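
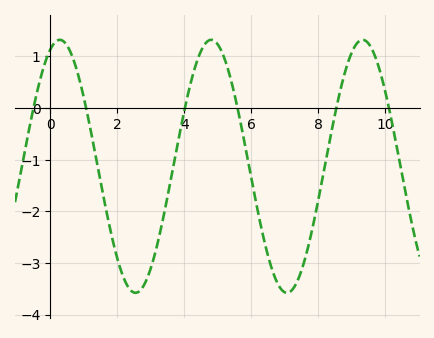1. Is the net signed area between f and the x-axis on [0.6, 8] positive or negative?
negative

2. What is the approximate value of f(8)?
-1.77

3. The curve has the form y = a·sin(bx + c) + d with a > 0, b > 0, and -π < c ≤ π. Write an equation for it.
y = 2.45sin(1.39x + 1.18) - 1.13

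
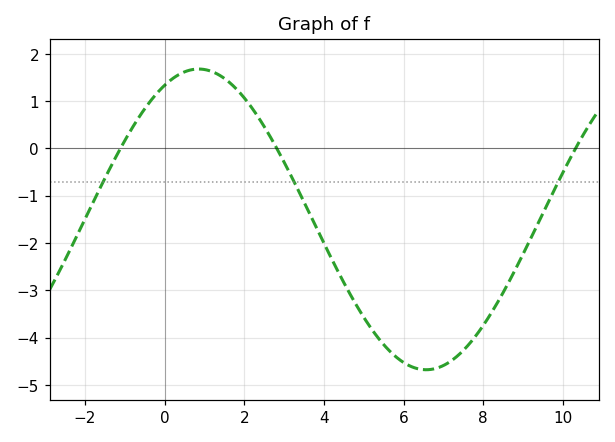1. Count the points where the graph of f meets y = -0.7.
3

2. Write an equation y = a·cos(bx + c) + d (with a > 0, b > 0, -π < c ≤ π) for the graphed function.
y = 3.18cos(0.55x - 0.47) - 1.5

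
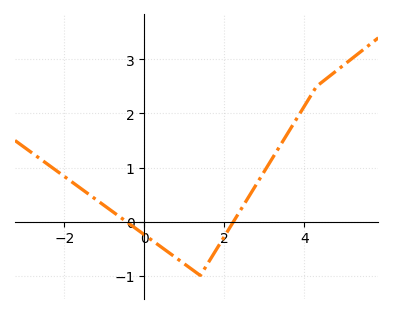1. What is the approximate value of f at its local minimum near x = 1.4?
-0.999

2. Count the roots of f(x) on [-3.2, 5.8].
2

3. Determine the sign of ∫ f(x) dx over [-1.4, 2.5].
negative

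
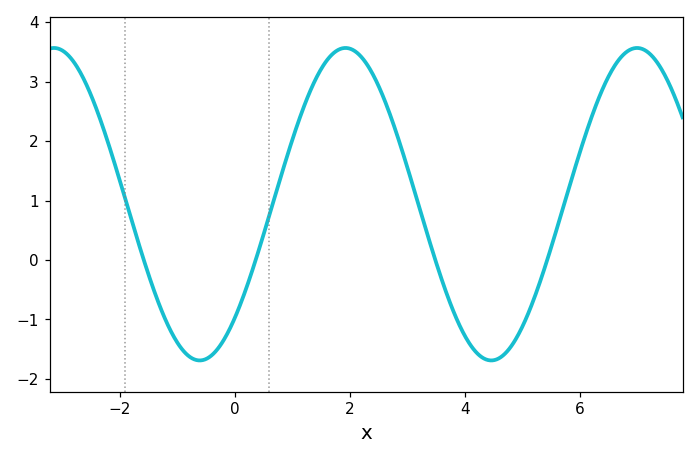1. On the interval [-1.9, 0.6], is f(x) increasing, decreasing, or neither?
neither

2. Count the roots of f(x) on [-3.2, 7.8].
4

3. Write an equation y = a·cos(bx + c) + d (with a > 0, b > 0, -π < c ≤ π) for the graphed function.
y = 2.63cos(1.2x - 2.4) + 0.94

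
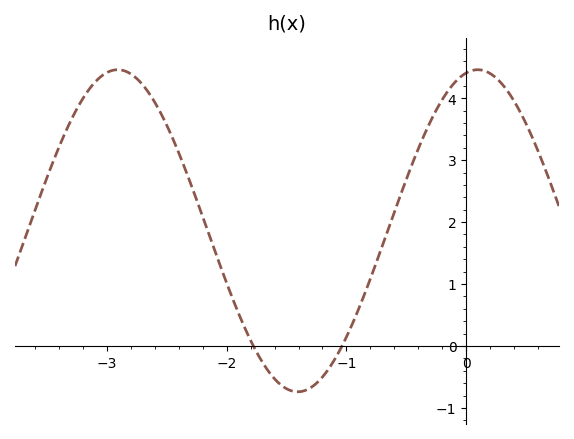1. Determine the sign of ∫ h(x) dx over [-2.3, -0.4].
positive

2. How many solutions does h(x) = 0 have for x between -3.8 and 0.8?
2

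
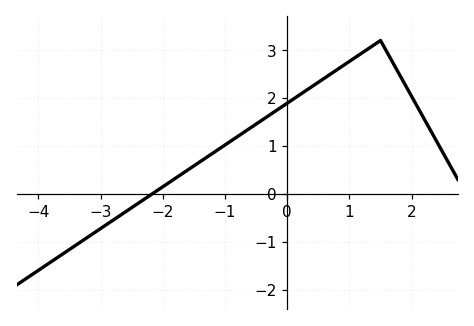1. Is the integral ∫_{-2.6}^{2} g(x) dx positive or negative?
positive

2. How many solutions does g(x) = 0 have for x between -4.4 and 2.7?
1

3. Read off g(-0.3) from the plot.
1.6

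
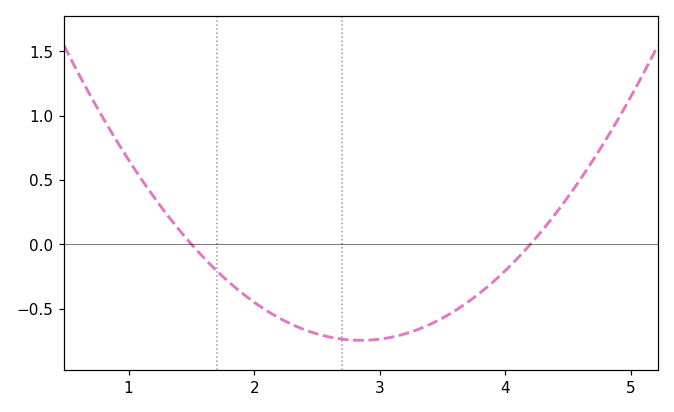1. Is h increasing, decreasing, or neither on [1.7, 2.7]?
decreasing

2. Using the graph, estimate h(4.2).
0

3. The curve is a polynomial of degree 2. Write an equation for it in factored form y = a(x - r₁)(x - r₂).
y = 0.41(x - 1.5)(x - 4.2)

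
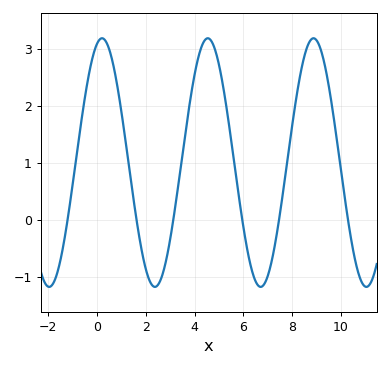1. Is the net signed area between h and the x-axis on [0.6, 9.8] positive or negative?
positive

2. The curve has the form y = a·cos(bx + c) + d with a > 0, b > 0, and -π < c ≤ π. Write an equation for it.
y = 2.18cos(1.45x - 0.3) + 1.01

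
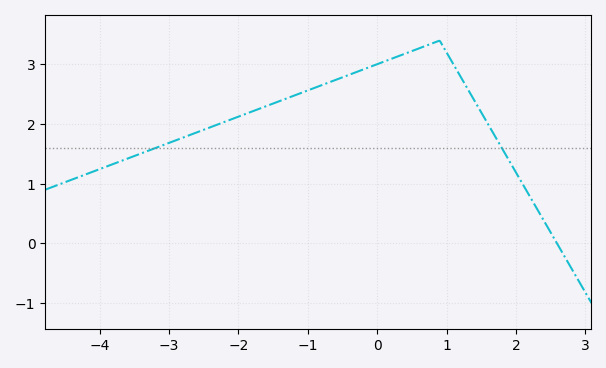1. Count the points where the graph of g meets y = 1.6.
2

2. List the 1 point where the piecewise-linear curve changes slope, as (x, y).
(0.9, 3.4)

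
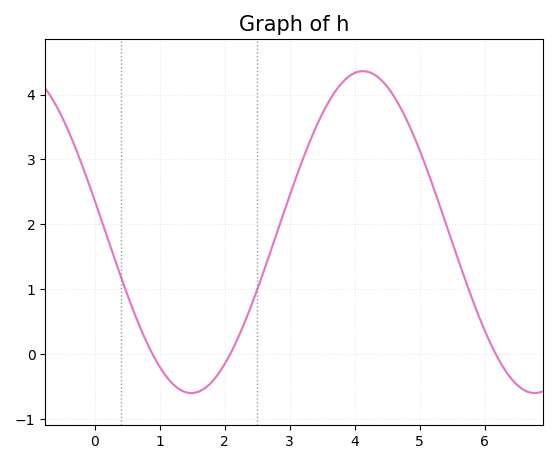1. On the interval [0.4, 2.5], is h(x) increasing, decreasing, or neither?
neither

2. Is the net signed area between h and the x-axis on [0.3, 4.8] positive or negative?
positive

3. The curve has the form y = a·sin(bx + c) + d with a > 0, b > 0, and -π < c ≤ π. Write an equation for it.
y = 2.48sin(1.19x + 2.94) + 1.88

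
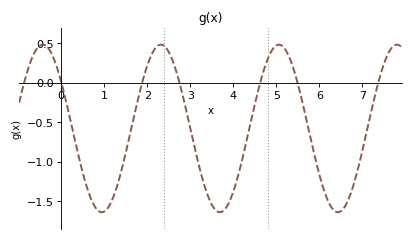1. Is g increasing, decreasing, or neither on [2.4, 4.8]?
neither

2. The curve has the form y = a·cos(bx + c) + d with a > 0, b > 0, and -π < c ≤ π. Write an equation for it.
y = 1.06cos(2.3x + 0.98) - 0.58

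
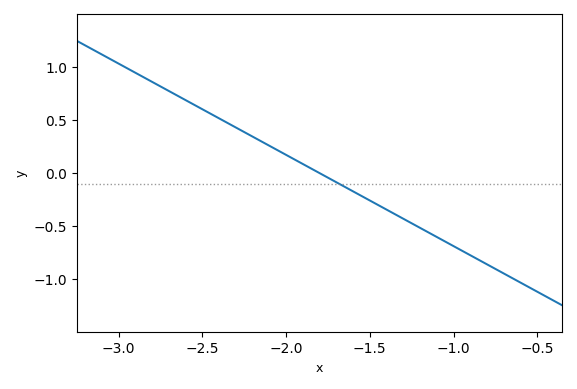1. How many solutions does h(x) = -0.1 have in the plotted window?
1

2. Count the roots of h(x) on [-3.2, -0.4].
1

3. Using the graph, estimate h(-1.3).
-0.45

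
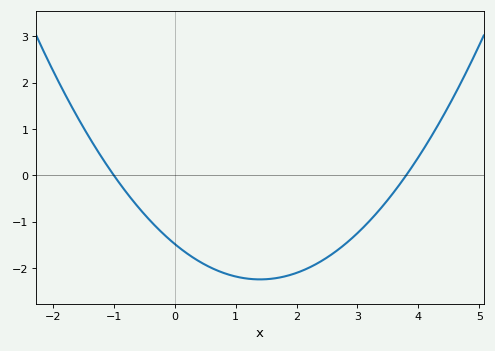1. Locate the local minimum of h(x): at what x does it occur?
1.4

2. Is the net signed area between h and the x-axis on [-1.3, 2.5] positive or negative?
negative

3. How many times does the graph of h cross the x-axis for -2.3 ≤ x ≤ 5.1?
2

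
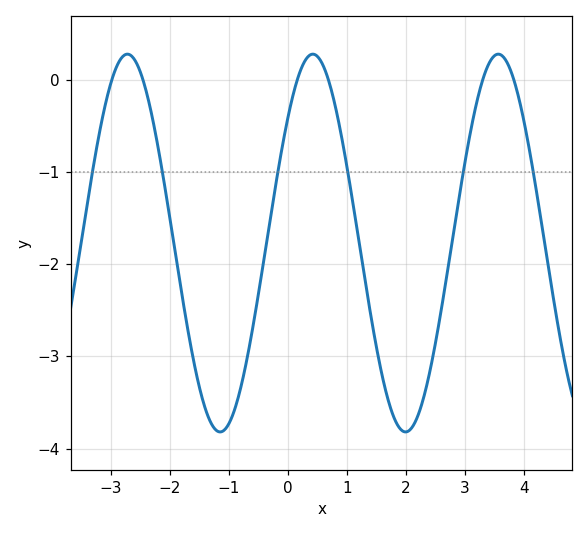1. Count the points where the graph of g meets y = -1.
6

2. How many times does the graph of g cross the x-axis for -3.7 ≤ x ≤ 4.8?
6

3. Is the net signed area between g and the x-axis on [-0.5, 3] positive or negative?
negative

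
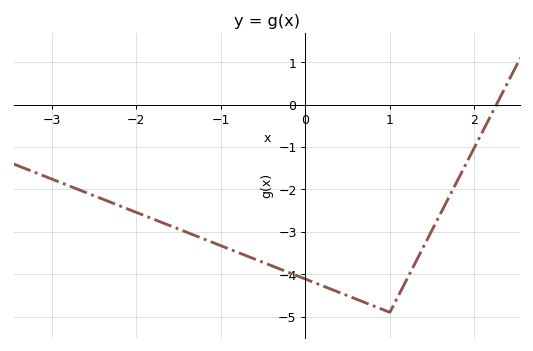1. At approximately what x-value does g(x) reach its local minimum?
1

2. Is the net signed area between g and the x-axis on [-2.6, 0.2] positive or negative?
negative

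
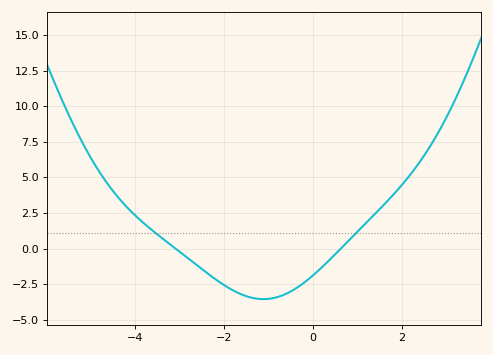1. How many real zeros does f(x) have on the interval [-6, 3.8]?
2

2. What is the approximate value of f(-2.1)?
-2.5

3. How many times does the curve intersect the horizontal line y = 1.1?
2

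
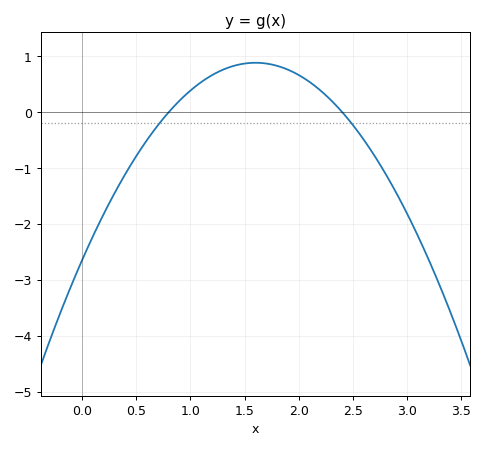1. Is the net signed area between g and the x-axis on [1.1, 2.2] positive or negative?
positive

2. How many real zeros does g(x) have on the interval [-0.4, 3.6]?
2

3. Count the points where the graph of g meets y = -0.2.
2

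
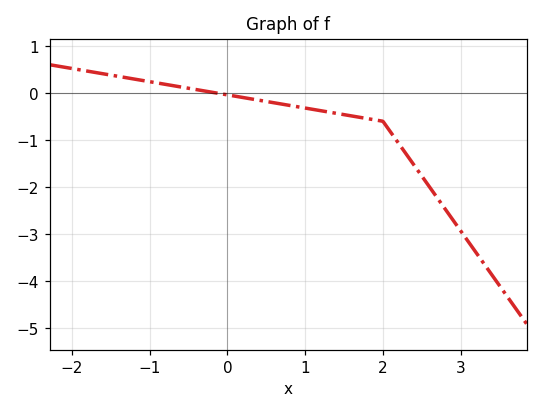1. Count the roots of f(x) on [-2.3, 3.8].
1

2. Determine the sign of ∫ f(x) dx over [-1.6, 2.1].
negative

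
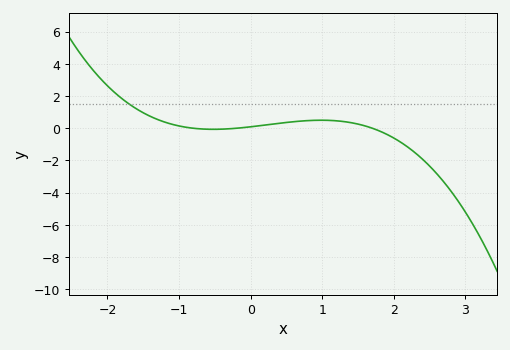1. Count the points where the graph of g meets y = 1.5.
1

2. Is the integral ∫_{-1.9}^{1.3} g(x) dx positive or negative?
positive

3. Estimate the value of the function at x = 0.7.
0.445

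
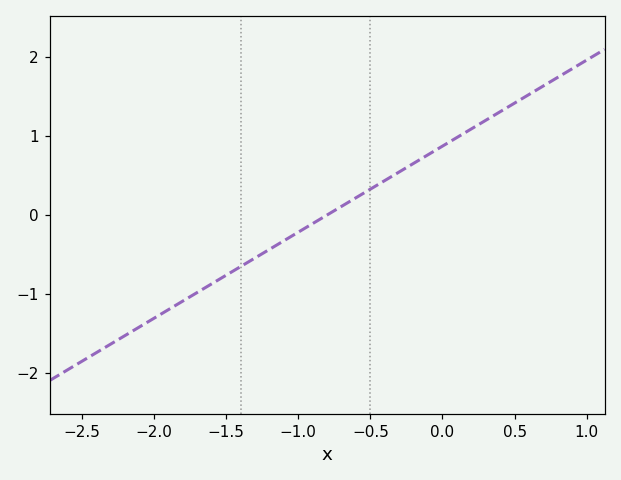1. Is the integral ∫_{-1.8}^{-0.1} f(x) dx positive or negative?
negative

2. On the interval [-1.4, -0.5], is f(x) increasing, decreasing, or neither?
increasing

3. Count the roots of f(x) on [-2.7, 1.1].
1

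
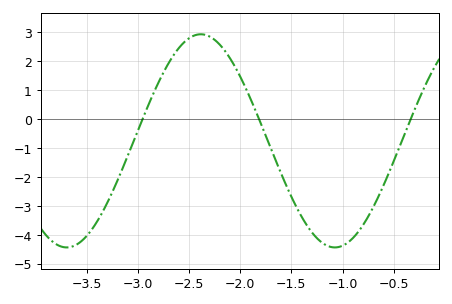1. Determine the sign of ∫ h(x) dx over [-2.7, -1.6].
positive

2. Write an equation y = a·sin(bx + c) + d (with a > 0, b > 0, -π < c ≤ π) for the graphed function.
y = 3.68sin(2.4x + 1) - 0.75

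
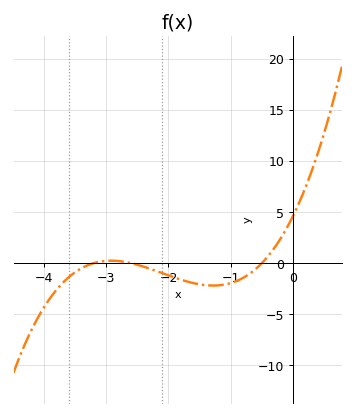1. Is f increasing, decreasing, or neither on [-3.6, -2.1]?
neither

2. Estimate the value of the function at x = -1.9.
-1.41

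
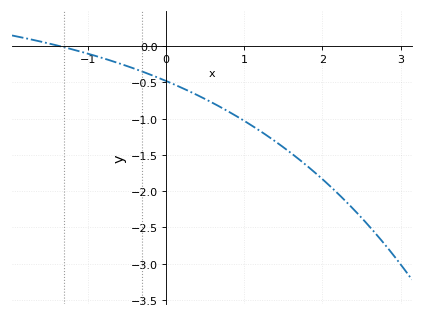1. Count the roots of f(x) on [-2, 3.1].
1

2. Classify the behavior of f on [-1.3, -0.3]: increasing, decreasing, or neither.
decreasing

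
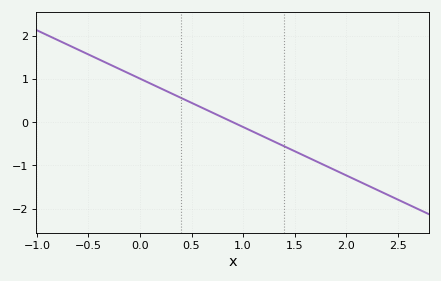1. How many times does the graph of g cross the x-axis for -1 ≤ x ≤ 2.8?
1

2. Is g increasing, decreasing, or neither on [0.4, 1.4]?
decreasing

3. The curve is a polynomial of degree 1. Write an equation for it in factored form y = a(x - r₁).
y = -1.12(x - 0.9)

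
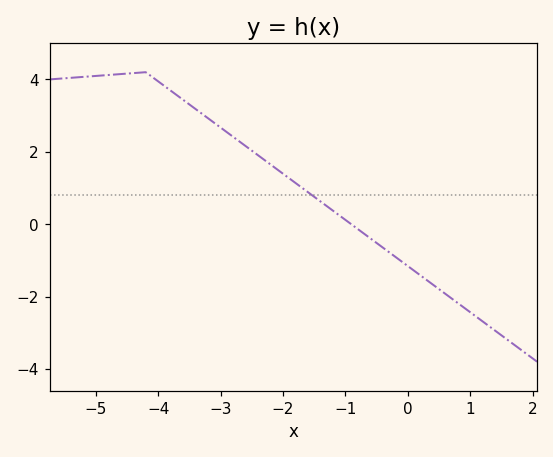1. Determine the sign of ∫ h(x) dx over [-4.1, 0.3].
positive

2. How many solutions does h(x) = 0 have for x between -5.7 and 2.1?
1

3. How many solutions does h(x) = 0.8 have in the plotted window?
1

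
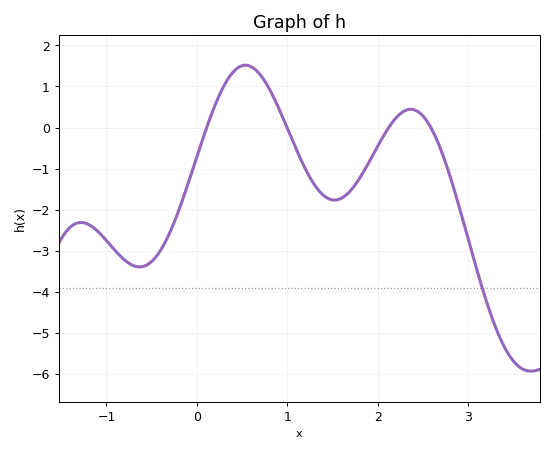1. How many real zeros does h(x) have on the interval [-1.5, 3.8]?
4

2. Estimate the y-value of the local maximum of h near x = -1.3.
-2.31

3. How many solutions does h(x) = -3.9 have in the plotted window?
1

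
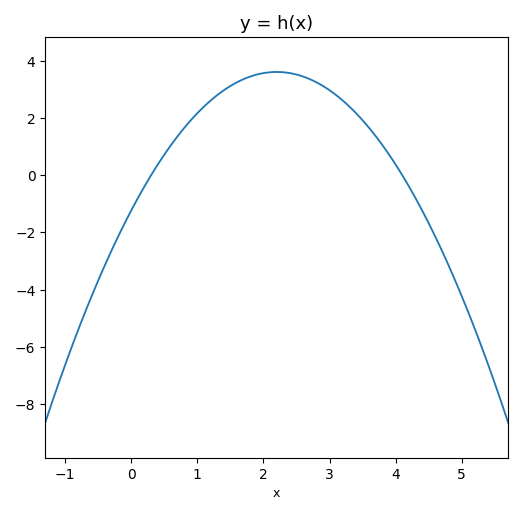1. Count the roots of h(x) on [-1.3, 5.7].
2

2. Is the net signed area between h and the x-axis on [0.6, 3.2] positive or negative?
positive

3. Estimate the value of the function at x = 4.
0.4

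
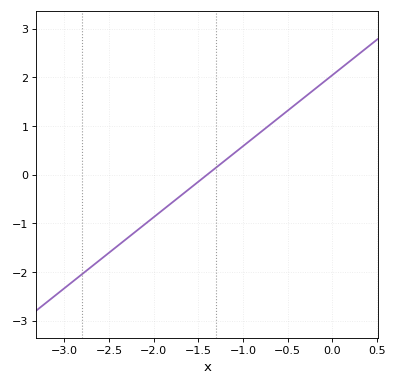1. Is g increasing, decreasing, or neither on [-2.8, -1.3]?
increasing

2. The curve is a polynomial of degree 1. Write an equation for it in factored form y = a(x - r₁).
y = 1.46(x + 1.4)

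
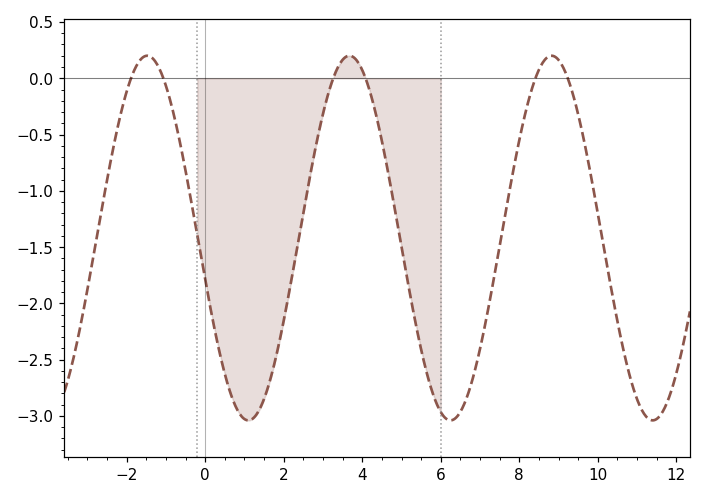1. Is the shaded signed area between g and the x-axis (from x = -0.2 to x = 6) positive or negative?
negative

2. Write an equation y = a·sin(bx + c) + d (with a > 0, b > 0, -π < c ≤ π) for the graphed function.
y = 1.62sin(1.2x - 2.9) - 1.42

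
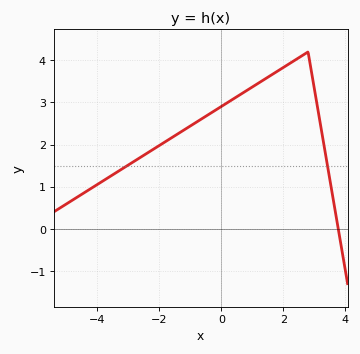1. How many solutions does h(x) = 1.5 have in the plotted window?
2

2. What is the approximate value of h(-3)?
1.5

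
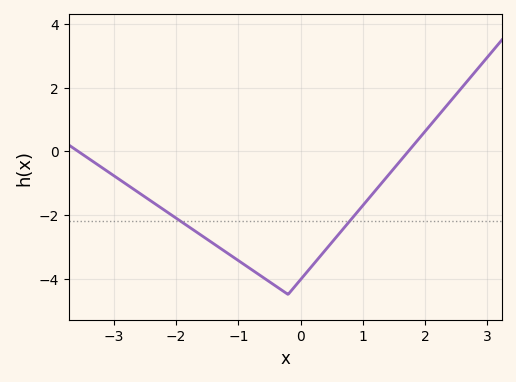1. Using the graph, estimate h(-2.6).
-1.4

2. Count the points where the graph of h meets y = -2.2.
2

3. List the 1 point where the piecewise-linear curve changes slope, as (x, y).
(-0.2, -4.5)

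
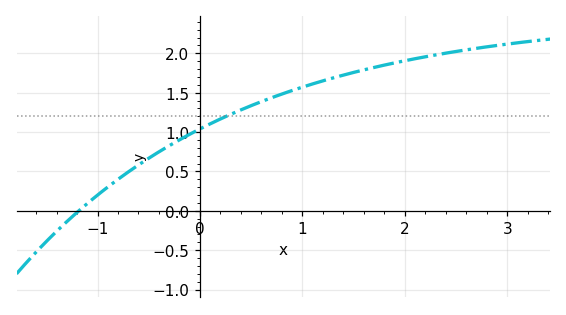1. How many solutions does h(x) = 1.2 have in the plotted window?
1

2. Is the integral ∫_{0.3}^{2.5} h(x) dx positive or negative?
positive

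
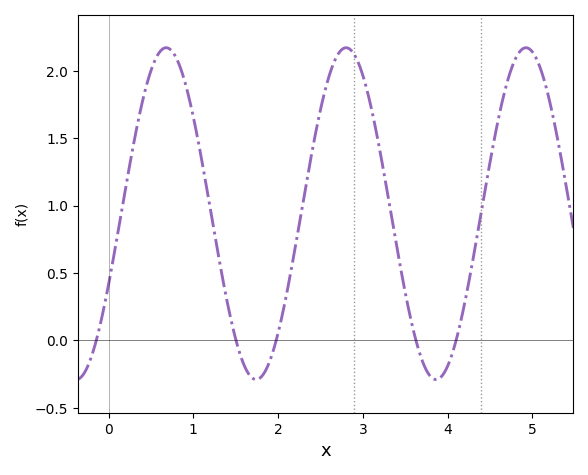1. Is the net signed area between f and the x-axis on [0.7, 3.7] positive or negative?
positive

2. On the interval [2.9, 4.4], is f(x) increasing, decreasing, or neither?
neither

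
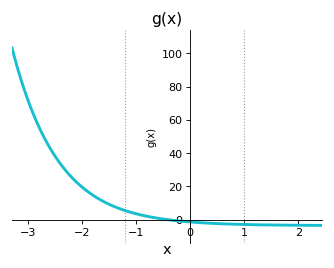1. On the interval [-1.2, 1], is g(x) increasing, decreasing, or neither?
decreasing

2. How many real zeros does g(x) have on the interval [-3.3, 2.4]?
1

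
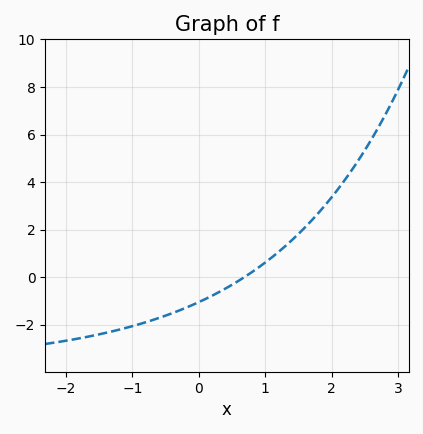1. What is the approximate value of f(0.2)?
-0.78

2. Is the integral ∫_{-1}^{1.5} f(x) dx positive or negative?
negative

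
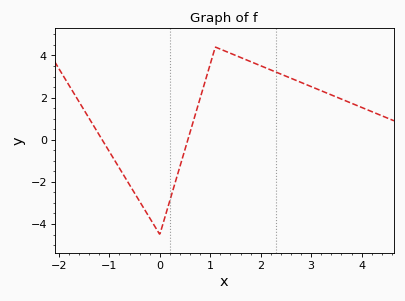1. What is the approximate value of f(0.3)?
-2.07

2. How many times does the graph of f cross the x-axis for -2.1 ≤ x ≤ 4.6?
2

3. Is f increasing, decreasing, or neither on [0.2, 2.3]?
neither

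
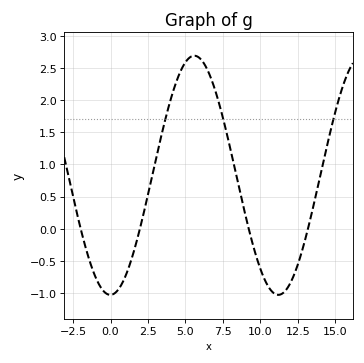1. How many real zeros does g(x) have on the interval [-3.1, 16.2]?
4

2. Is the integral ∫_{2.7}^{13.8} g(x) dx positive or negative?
positive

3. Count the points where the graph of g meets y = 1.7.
3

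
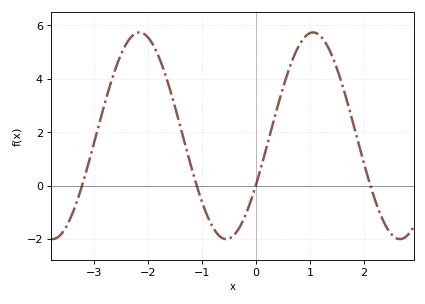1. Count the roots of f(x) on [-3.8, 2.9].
4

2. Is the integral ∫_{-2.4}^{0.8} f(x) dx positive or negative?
positive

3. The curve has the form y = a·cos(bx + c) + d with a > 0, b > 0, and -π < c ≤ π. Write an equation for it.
y = 3.87cos(1.9x - 2.1) + 1.87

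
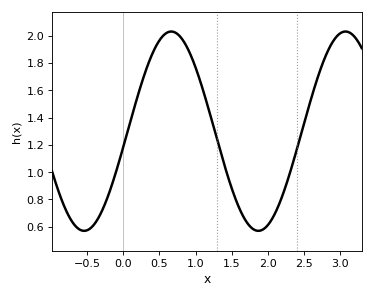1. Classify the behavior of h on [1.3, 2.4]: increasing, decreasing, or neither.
neither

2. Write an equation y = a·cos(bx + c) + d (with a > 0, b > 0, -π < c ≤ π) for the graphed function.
y = 0.73cos(2.61x - 1.73) + 1.3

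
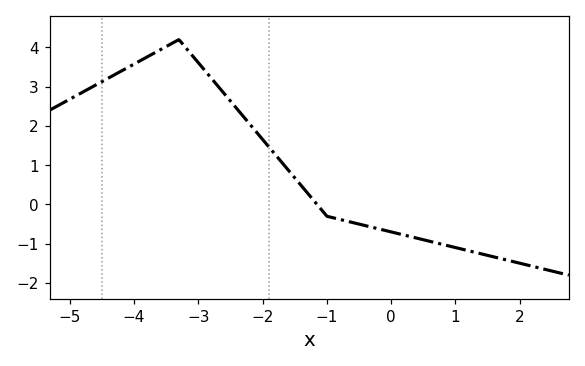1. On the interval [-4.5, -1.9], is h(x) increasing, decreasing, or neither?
neither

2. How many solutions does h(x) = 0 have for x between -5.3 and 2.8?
1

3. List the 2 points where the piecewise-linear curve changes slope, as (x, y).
(-3.3, 4.2); (-1, -0.3)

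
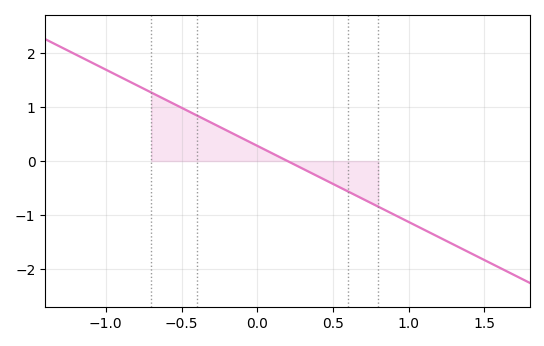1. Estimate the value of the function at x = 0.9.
-0.987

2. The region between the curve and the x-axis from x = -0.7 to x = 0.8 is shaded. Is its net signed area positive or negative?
positive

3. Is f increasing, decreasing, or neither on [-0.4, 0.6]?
decreasing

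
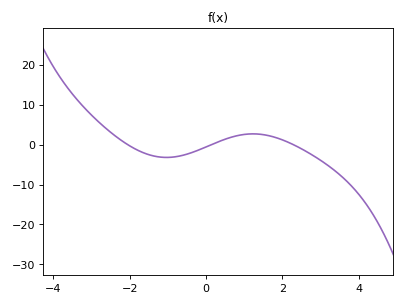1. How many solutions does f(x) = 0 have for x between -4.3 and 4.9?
3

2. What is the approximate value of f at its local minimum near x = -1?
-3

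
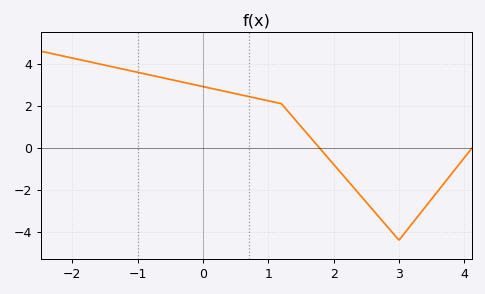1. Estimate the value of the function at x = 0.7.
2.4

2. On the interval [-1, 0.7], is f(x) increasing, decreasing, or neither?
decreasing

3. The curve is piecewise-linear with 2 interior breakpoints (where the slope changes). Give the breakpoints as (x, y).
(1.2, 2.1); (3, -4.4)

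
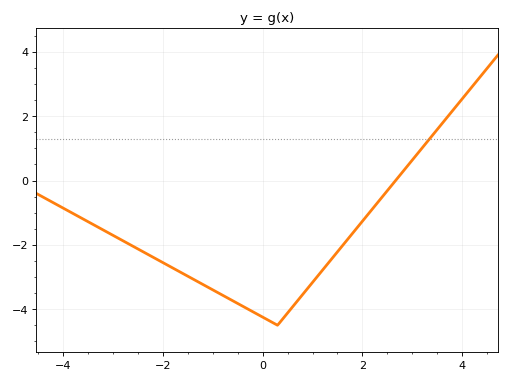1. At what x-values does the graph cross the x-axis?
2.6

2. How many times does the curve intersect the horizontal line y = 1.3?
1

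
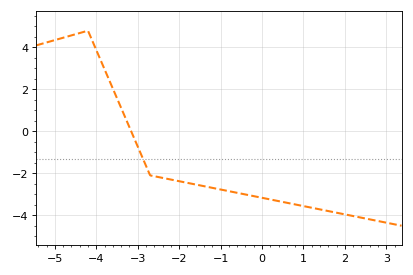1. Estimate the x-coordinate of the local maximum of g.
-4.2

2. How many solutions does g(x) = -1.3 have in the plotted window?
1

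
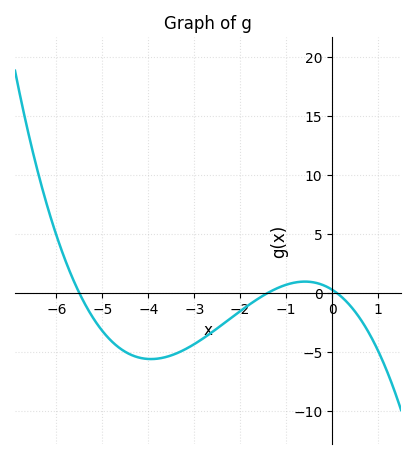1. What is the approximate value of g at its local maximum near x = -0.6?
0.96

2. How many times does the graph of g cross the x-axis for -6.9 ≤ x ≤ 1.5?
3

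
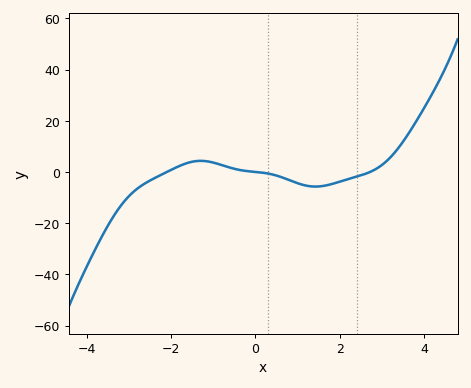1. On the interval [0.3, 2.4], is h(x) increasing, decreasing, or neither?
neither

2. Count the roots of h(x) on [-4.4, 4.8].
3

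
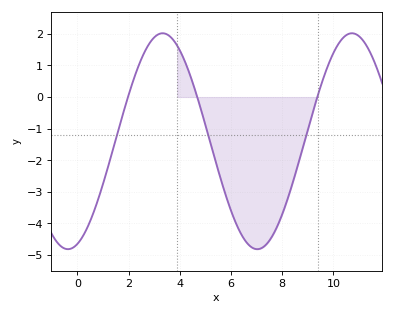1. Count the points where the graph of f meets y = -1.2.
3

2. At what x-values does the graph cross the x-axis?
1.98, 4.68, 9.37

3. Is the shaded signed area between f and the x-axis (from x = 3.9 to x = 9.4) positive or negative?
negative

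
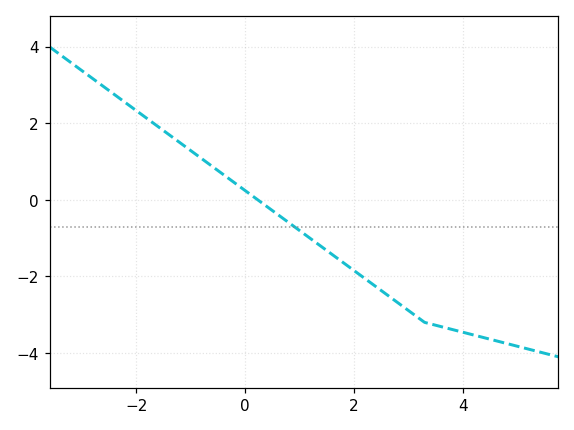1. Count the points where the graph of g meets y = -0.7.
1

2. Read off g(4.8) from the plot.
-3.75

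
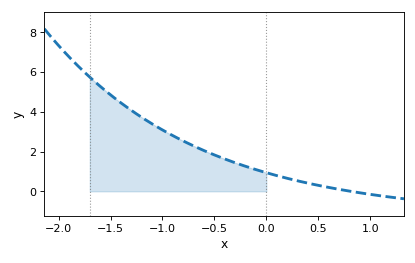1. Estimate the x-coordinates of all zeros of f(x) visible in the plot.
0.815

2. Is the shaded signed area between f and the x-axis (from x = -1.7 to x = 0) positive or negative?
positive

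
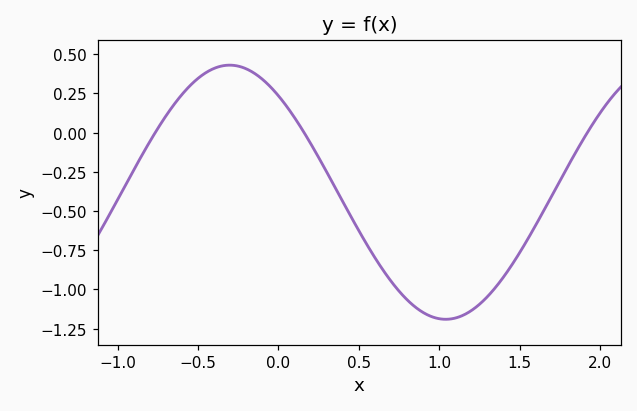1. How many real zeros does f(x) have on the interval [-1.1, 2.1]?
3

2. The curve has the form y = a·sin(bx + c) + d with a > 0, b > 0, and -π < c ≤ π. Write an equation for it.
y = 0.81sin(2.3x + 2.3) - 0.38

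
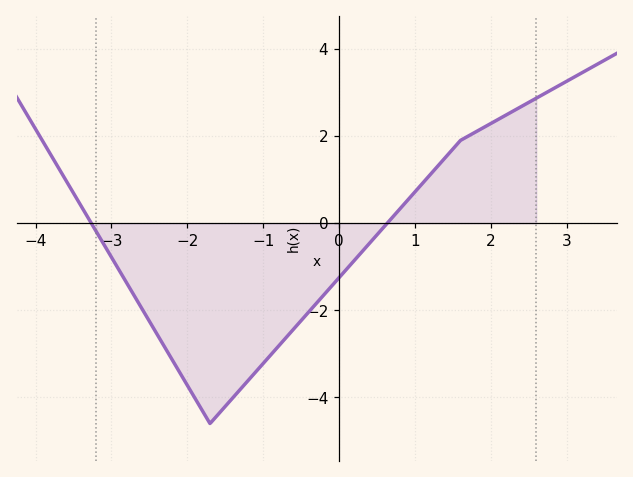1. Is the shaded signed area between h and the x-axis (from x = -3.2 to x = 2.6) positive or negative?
negative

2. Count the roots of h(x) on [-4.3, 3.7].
2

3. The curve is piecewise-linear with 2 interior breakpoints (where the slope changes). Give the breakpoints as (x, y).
(-1.7, -4.6); (1.6, 1.9)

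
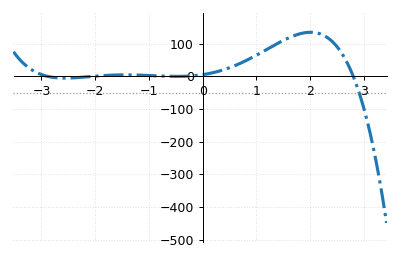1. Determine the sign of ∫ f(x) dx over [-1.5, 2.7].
positive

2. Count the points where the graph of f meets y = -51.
1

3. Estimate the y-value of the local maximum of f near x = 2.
130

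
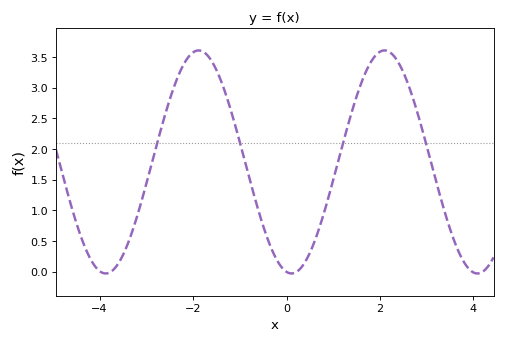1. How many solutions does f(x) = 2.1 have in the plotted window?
4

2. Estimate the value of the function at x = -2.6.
2.55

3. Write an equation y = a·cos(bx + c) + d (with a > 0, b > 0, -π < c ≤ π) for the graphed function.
y = 1.82cos(1.6x + 3) + 1.79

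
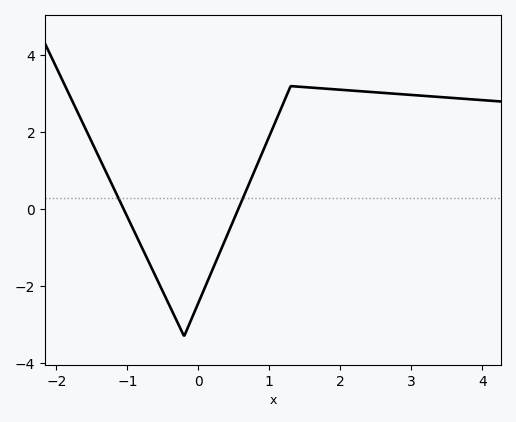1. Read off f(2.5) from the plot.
3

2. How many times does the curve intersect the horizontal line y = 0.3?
2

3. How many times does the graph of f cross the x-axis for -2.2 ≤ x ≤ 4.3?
2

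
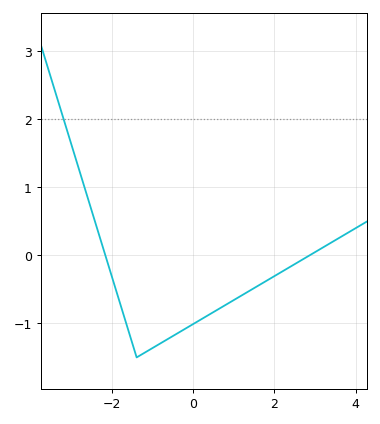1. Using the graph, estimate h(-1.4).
-1.5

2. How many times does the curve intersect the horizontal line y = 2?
1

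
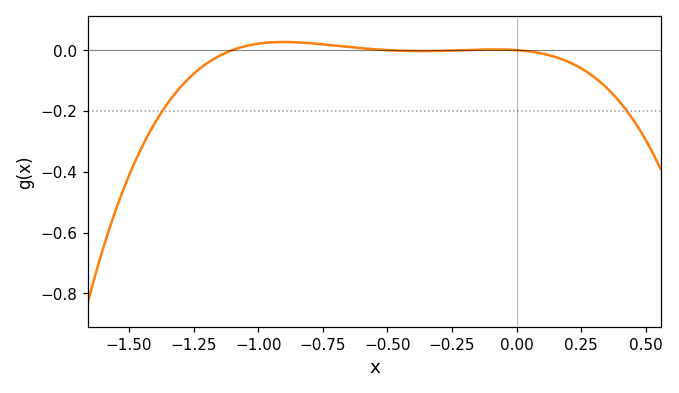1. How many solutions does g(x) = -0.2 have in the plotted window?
2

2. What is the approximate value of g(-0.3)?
-0.003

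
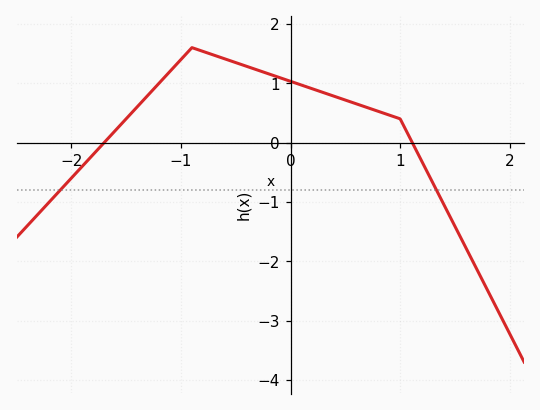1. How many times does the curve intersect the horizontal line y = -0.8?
2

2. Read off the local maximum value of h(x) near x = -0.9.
1.6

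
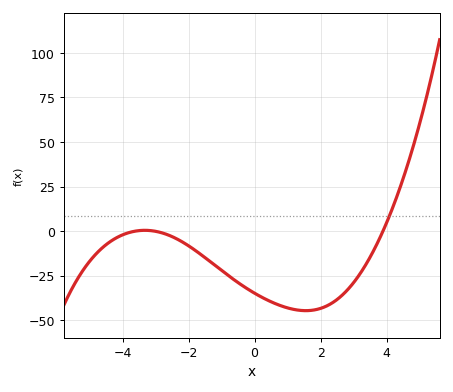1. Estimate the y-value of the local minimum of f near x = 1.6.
-44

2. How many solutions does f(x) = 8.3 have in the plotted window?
1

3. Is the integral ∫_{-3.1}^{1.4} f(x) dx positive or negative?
negative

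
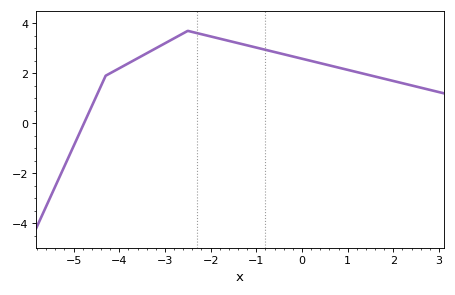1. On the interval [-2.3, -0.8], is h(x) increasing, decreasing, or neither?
decreasing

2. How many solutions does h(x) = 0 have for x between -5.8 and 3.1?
1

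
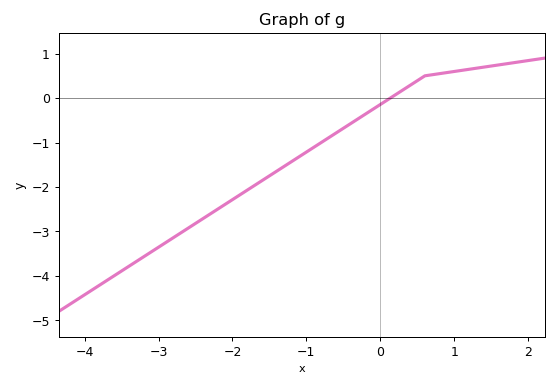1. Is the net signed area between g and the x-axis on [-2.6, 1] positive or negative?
negative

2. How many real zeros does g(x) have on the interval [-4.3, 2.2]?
1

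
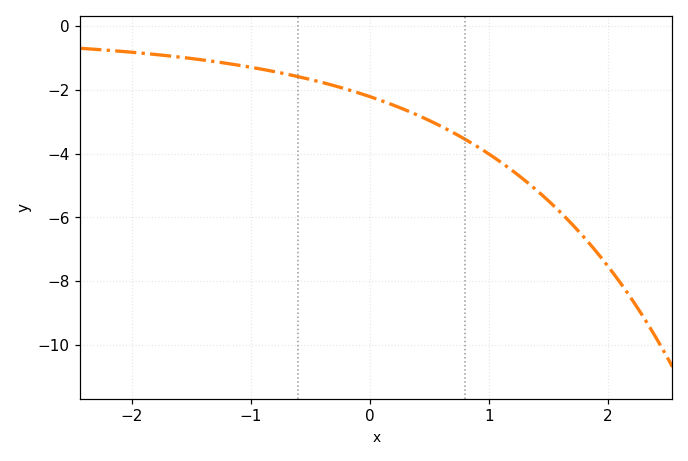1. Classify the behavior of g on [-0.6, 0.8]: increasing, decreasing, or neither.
decreasing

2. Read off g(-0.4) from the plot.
-1.78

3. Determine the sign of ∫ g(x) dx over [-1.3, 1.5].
negative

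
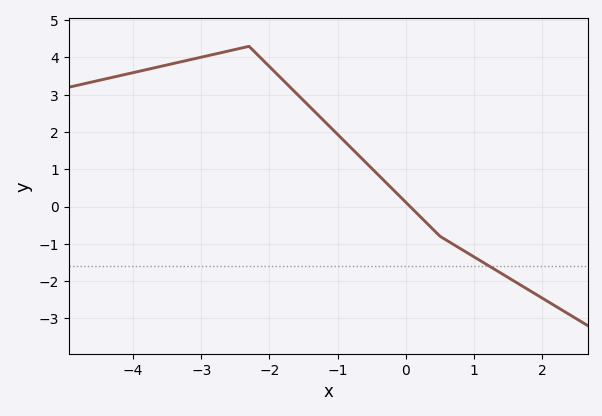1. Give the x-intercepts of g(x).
0.061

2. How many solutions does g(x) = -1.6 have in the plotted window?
1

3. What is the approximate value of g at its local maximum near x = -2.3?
4.3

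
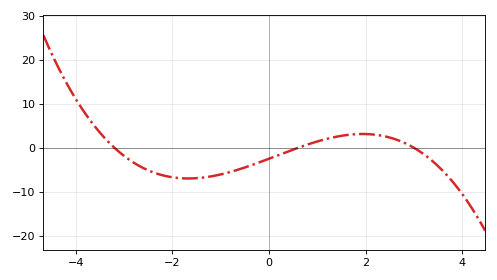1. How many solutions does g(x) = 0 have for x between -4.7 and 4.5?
3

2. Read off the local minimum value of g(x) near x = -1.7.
-7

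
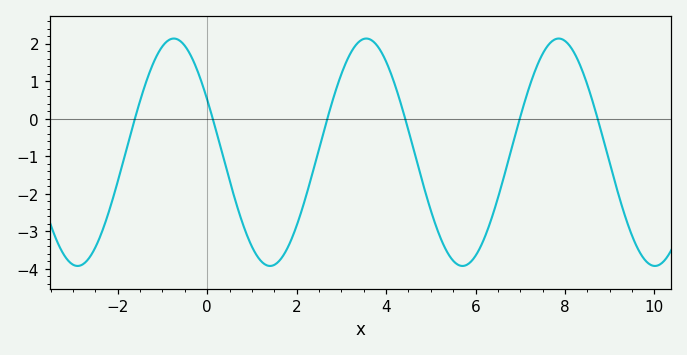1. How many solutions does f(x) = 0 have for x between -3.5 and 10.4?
6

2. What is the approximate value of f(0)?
0.511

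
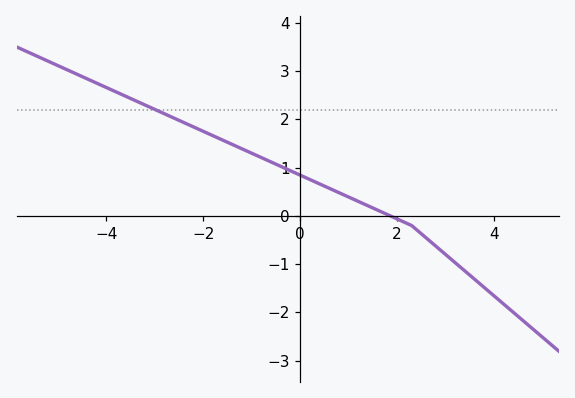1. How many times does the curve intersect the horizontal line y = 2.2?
1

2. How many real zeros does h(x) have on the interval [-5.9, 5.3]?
1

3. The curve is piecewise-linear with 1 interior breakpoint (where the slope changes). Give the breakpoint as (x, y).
(2.3, -0.2)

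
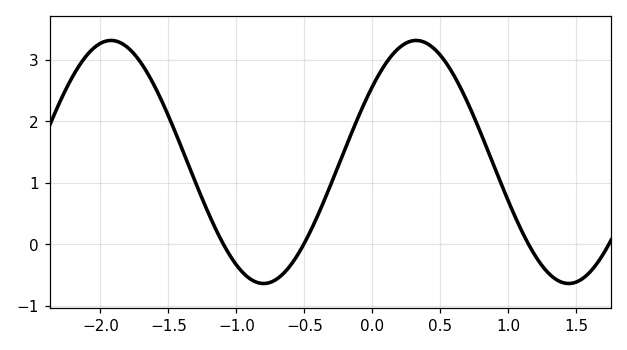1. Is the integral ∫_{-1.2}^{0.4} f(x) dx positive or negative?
positive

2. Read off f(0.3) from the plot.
3.32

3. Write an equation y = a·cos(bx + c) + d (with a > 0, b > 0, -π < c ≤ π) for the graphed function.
y = 1.98cos(2.8x - 0.902) + 1.34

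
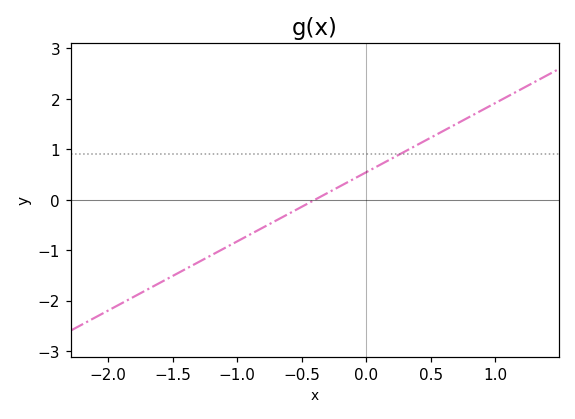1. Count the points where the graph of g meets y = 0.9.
1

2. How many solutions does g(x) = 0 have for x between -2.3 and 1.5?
1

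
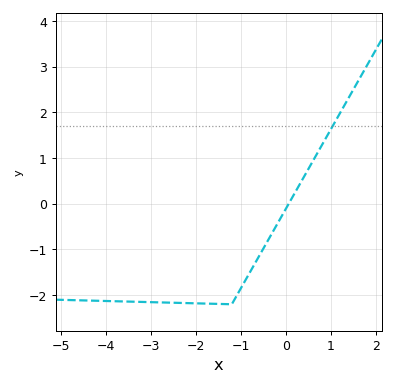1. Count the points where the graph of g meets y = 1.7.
1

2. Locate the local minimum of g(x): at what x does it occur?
-1.2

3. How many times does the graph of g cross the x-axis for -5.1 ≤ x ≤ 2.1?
1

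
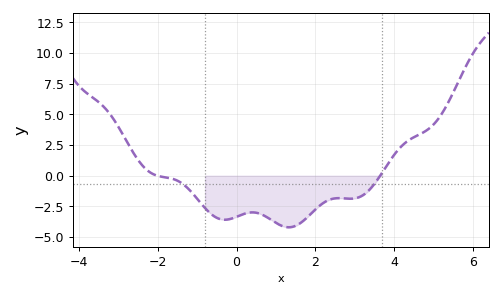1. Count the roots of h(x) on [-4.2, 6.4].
2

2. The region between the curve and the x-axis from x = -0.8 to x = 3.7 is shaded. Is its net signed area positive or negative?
negative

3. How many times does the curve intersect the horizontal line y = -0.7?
2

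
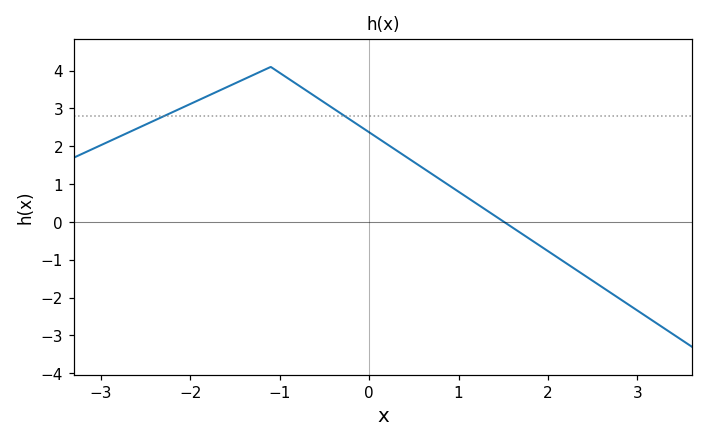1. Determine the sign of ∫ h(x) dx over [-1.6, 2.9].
positive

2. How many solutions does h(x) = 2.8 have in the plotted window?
2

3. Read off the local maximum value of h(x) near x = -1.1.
4.1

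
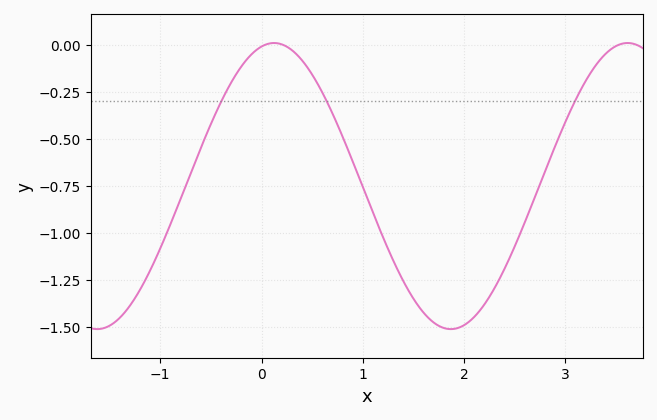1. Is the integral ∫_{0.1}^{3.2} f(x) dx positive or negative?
negative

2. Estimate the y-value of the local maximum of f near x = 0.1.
0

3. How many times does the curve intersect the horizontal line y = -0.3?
3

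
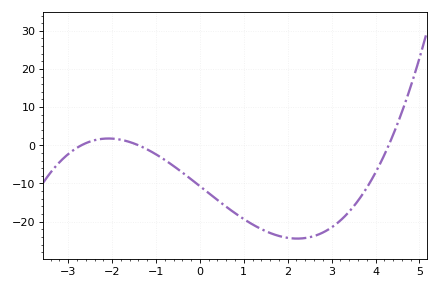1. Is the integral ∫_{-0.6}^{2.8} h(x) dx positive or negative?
negative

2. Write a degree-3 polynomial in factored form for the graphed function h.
y = 0.66(x + 2.7)(x + 1.4)(x - 4.3)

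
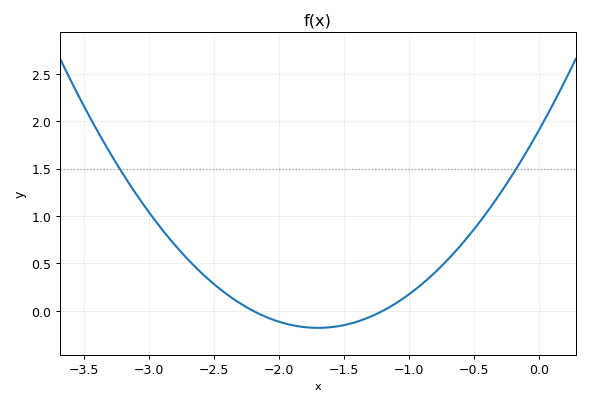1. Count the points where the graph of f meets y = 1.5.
2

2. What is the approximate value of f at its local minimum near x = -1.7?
-0.2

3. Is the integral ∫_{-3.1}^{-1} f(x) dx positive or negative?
positive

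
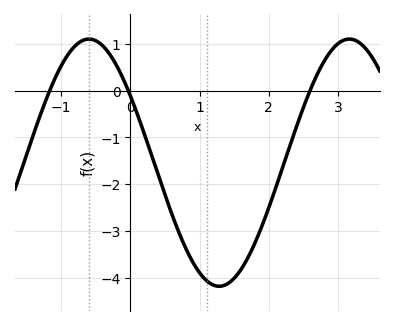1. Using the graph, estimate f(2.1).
-2.08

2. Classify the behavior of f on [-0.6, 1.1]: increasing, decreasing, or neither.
decreasing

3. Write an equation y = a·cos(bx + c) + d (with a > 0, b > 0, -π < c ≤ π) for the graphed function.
y = 2.64cos(1.67x + 1) - 1.54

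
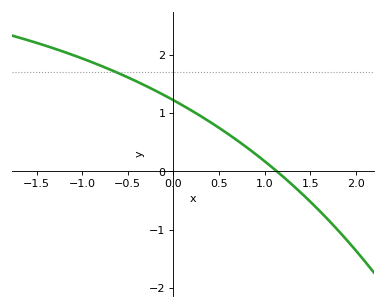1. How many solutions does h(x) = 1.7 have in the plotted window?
1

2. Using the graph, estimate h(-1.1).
1.99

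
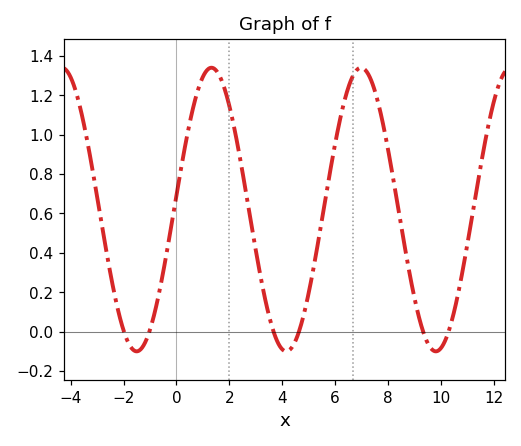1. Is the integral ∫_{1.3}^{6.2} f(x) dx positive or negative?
positive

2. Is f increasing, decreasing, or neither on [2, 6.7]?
neither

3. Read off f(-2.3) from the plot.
0.163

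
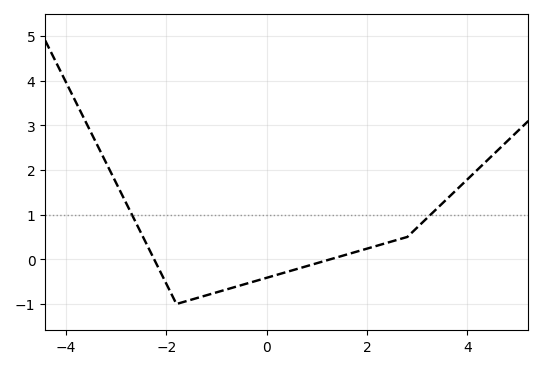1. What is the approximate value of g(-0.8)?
-0.674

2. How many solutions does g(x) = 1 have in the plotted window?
2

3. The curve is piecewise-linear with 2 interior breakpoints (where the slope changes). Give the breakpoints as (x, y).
(-1.8, -1); (2.8, 0.5)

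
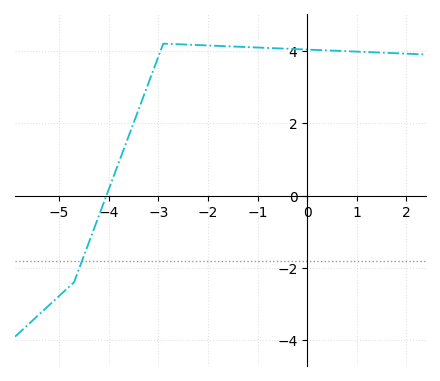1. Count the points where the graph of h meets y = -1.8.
1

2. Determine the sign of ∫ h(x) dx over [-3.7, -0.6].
positive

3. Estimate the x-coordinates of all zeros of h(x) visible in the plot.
-4.05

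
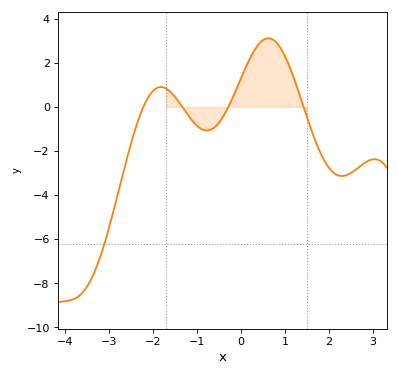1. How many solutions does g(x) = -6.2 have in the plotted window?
1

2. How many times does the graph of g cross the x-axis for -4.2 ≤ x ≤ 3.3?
4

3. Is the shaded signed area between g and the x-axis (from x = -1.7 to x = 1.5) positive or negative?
positive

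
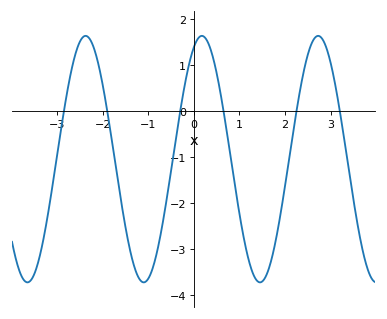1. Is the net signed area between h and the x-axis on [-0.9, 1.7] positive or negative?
negative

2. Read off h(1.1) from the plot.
-2.78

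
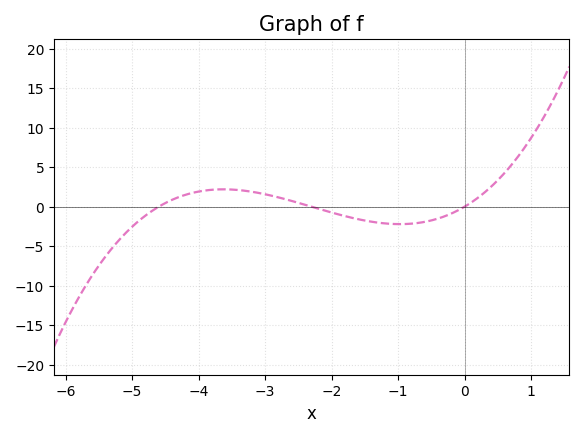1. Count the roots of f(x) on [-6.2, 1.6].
3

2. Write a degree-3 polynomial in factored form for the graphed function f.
y = 0.47(x + 4.6)(x + 2.3)(x - 0)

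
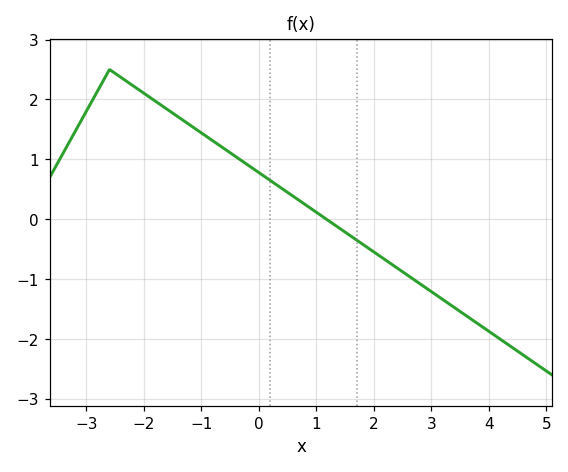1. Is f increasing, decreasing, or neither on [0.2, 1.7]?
decreasing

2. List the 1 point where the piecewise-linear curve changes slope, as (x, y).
(-2.6, 2.5)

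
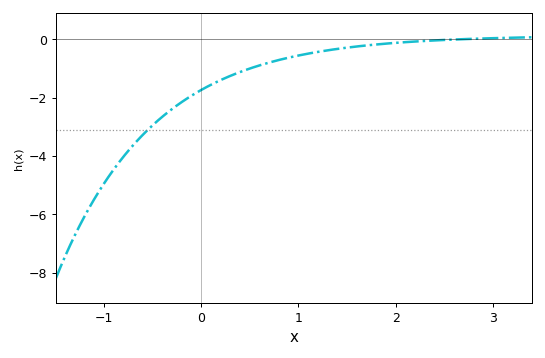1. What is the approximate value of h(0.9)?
-0.63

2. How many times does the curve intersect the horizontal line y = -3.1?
1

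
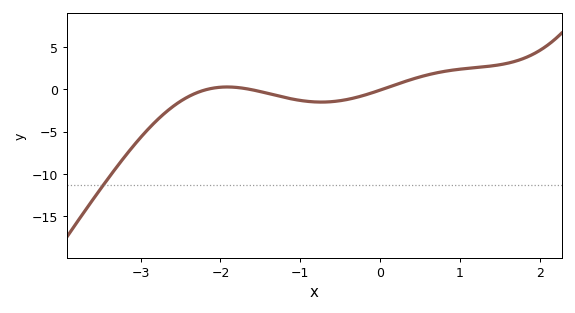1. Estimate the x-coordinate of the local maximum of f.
-1.92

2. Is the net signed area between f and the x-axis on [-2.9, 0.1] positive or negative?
negative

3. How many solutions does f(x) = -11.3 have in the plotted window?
1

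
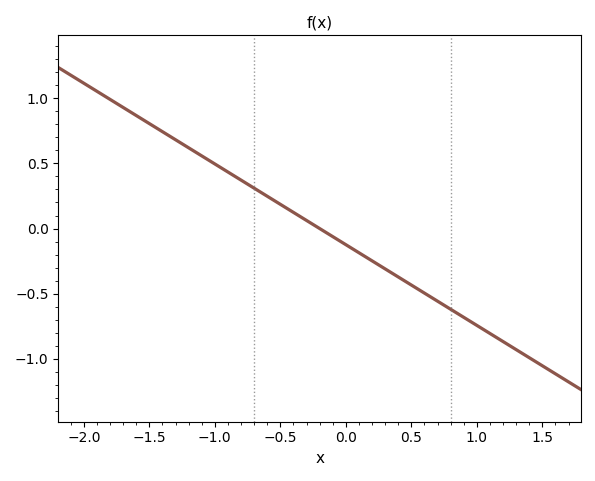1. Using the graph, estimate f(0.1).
-0.186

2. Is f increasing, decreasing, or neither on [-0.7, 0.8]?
decreasing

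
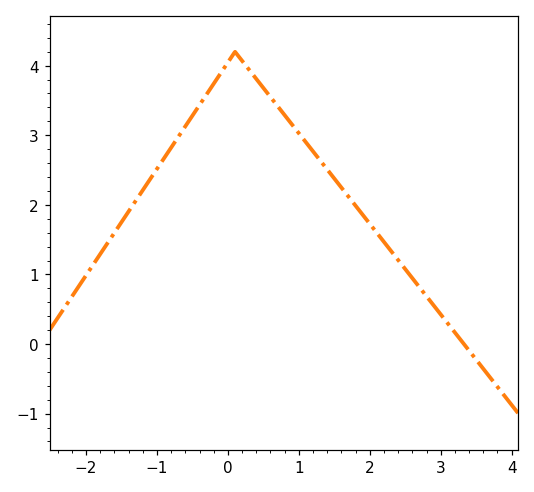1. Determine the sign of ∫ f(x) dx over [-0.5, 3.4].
positive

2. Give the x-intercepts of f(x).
3.3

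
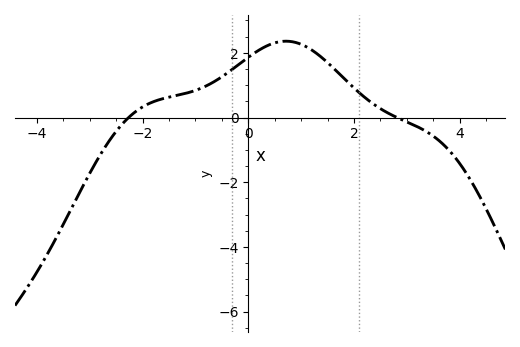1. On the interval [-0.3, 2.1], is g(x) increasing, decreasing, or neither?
neither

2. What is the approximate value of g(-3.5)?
-3.3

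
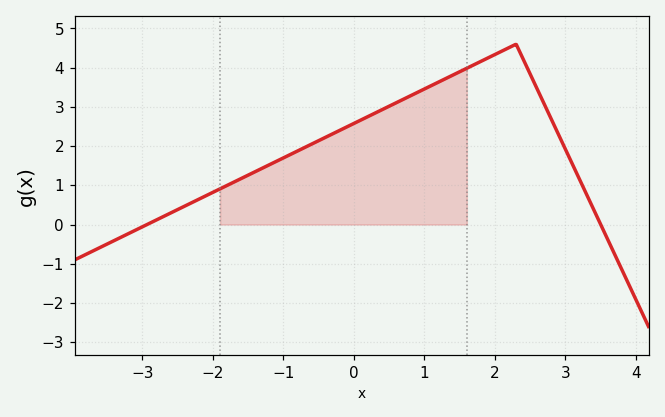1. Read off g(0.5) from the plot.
3.02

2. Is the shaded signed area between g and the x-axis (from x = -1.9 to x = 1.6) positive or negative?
positive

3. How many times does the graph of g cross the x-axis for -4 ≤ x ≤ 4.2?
2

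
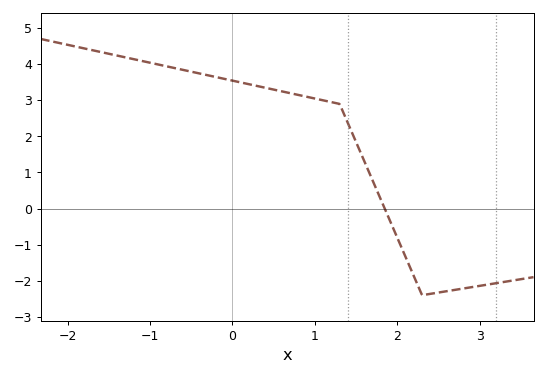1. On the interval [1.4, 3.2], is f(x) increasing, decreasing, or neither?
neither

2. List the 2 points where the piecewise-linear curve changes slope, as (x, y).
(1.3, 2.9); (2.3, -2.4)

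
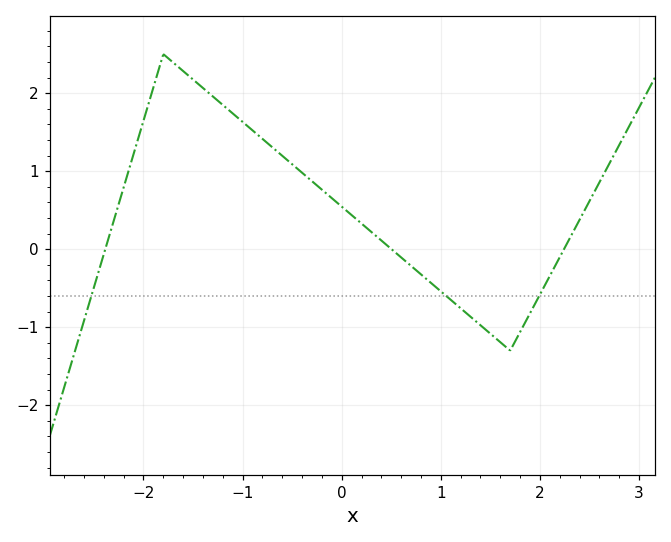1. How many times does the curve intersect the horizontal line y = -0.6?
3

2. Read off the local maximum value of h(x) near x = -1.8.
2.5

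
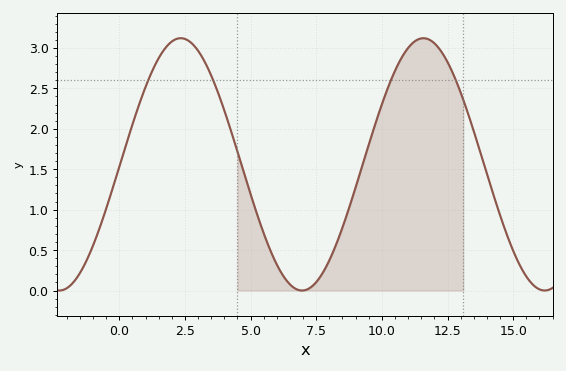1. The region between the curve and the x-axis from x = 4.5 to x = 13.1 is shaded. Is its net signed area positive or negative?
positive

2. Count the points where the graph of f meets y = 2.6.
4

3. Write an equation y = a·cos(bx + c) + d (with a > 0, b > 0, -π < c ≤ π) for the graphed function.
y = 1.56cos(0.68x - 1.6) + 1.56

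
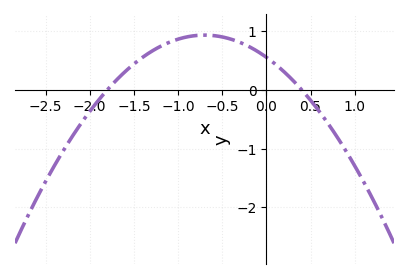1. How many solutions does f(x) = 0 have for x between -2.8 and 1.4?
2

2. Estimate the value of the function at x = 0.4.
0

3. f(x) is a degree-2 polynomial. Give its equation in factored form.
y = -0.77(x + 1.8)(x - 0.4)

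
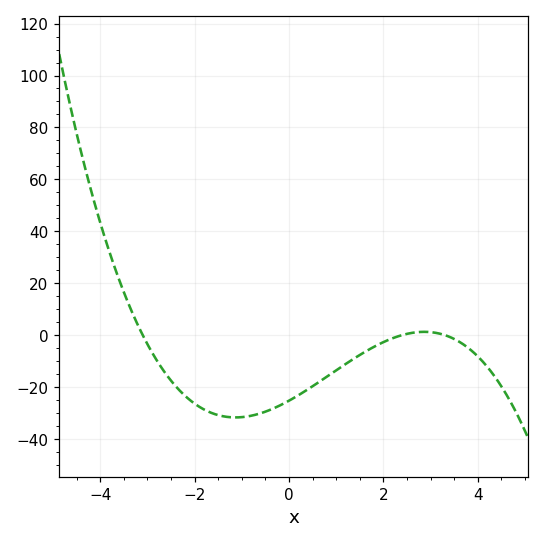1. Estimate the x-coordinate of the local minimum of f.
-1.13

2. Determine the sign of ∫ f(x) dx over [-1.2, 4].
negative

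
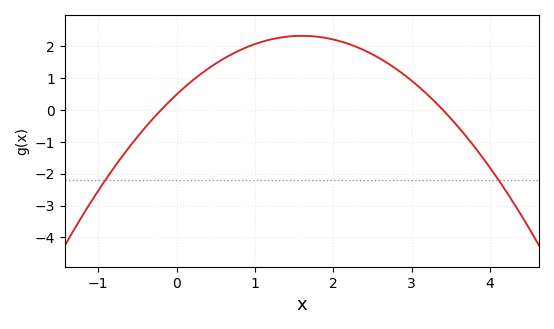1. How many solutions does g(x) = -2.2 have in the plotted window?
2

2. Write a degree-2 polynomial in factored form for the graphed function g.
y = -0.72(x + 0.2)(x - 3.4)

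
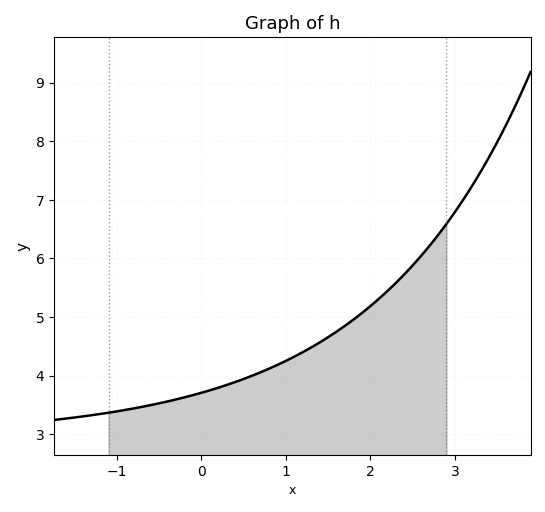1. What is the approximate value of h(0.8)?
4.12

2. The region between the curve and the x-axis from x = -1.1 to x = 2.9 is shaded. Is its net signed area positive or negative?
positive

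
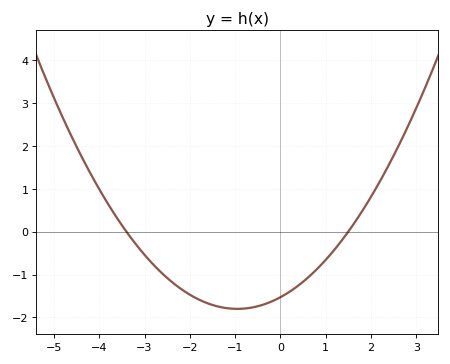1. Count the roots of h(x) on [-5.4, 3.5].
2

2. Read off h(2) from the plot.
0.8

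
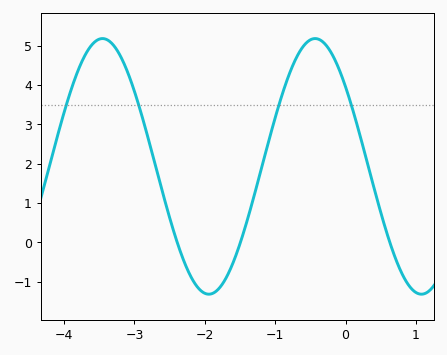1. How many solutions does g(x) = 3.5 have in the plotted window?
4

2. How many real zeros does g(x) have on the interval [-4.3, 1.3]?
3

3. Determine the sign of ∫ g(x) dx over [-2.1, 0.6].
positive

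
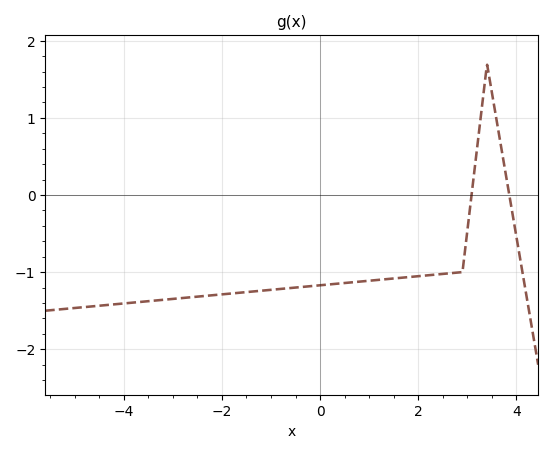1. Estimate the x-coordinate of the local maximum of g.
3.4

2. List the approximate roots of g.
3.09, 3.85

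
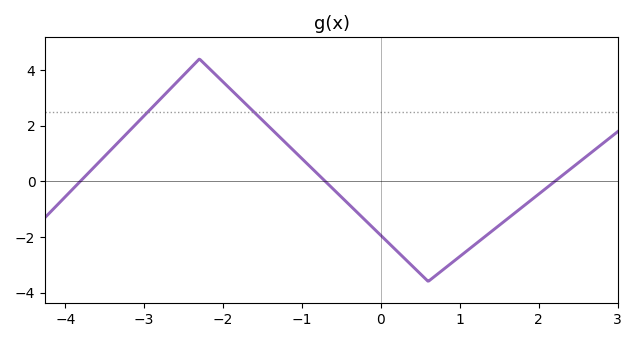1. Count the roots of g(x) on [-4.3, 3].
3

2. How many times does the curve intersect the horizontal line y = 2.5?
2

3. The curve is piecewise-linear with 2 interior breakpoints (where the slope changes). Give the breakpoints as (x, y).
(-2.3, 4.4); (0.6, -3.6)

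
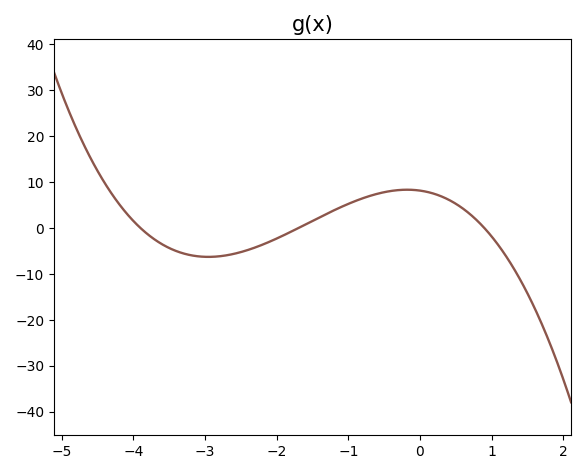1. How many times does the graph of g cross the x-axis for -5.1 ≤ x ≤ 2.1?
3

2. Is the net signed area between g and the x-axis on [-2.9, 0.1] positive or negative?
positive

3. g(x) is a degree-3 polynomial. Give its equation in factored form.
y = -1.37(x + 3.9)(x + 1.7)(x - 0.9)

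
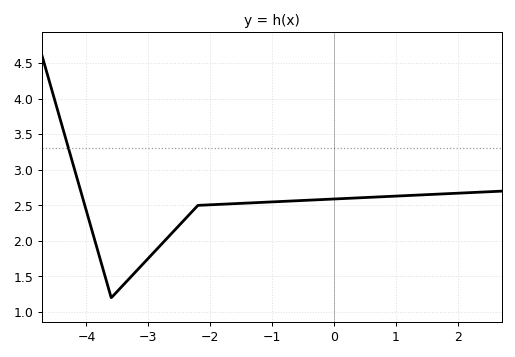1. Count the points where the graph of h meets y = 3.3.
1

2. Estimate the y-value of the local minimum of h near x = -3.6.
1.2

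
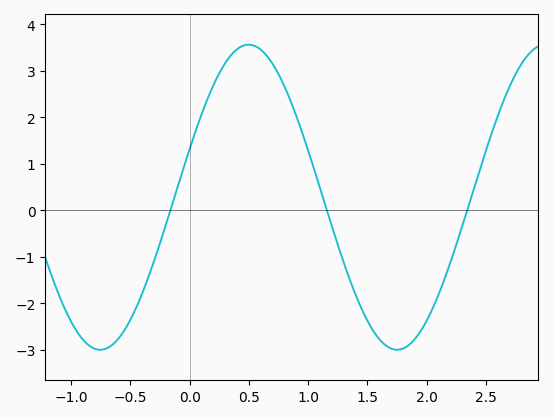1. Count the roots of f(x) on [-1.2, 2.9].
3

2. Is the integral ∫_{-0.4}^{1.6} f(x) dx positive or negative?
positive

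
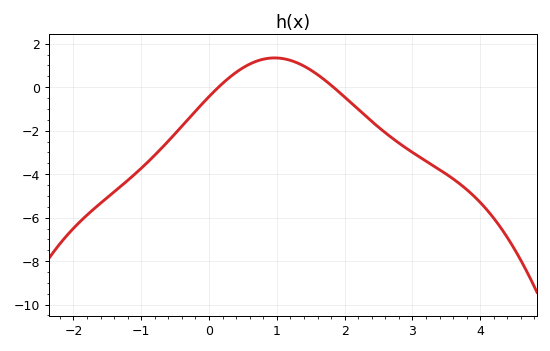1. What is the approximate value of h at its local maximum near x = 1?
1.35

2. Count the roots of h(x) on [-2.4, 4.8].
2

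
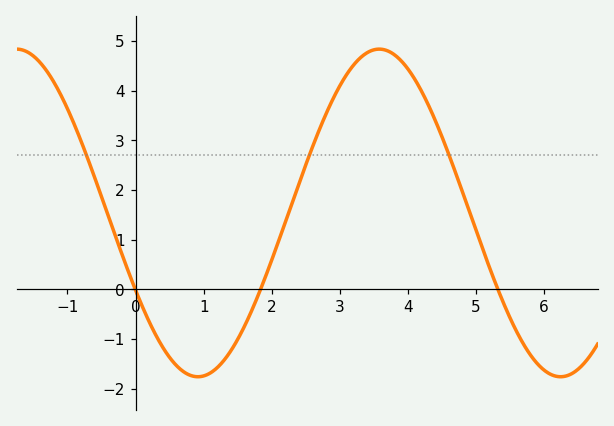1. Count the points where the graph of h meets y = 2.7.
3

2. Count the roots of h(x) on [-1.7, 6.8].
3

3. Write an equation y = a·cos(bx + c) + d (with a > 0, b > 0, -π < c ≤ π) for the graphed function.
y = 3.3cos(1.2x + 2.1) + 1.54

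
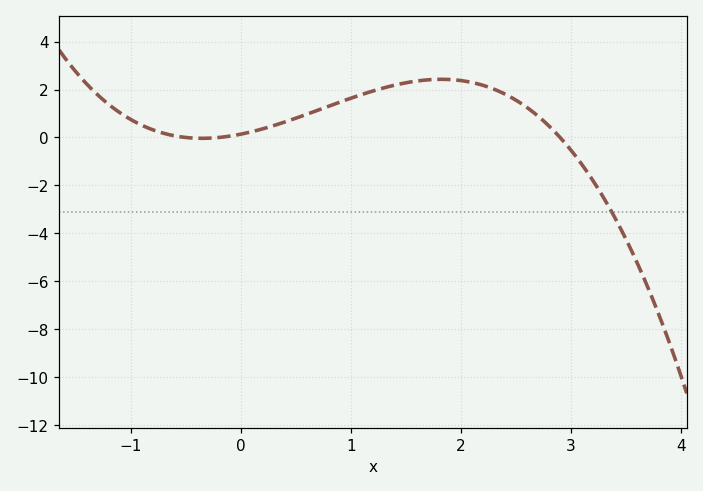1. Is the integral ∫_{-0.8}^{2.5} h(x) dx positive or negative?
positive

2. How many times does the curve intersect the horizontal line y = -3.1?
1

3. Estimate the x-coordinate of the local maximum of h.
1.82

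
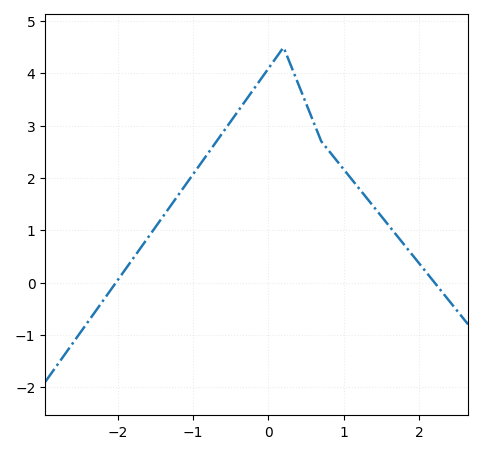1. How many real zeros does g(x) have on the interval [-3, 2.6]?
2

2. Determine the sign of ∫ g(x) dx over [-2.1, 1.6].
positive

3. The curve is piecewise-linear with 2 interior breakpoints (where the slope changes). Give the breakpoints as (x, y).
(0.2, 4.5); (0.7, 2.7)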